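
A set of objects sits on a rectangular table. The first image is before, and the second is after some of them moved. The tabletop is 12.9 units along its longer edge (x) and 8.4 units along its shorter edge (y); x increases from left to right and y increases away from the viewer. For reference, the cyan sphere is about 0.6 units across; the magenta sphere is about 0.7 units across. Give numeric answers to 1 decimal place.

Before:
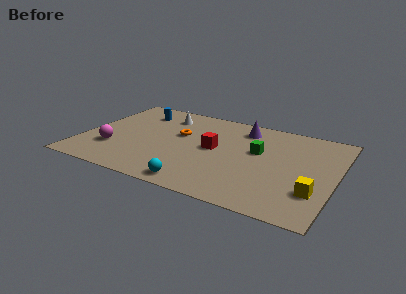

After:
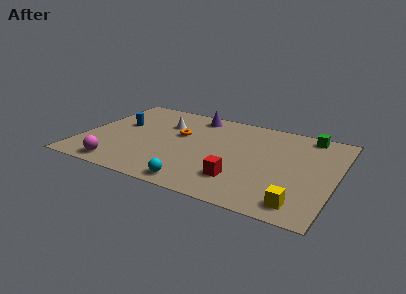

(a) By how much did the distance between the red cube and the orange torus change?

+2.6

They were about 2.0 units apart before and 4.6 after — 2.6 units further apart.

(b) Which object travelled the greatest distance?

the green cube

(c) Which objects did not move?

the cyan sphere and the orange torus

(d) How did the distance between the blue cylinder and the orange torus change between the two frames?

+0.3

Before: roughly 2.8 units apart; after: 3.1. That's 0.3 units further apart.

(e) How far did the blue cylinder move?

1.7

The blue cylinder was near (2.4, 6.6) before and (1.7, 5.0) after, so it travelled √(0.7² + 1.6²) ≈ 1.7 units.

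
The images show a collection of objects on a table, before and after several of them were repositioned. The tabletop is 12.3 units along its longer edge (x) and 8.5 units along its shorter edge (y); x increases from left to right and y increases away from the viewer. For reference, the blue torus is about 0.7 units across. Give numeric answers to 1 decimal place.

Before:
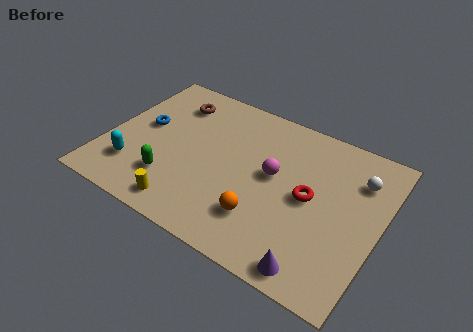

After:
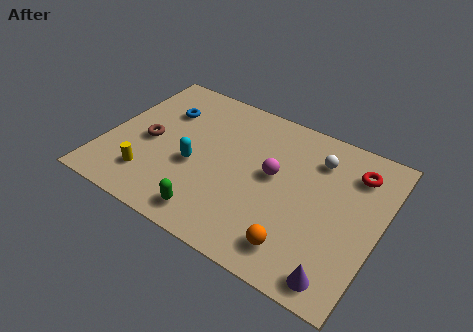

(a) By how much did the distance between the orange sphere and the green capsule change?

-0.4

Before: roughly 4.2 units apart; after: 3.8. That's 0.4 units closer together.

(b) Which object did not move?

the magenta sphere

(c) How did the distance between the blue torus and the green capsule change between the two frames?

+2.7

Before: roughly 3.0 units apart; after: 5.7. That's 2.7 units further apart.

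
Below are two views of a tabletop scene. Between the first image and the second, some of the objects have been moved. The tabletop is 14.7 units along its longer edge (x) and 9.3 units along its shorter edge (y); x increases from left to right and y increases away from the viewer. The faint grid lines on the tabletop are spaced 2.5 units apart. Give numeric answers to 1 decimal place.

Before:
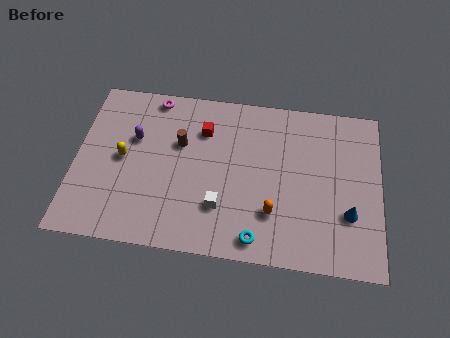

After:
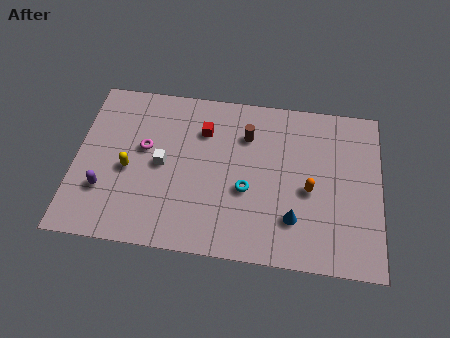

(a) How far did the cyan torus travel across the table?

2.7

The cyan torus was near (8.9, 1.1) before and (8.3, 3.7) after, so it travelled √(0.6² + 2.6²) ≈ 2.7 units.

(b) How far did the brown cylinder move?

3.3

The brown cylinder moved from about (5.0, 5.9) to (8.2, 6.8), a distance of √(3.2² + 0.9²) ≈ 3.3.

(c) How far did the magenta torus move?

3.0

The magenta torus was near (3.6, 8.4) before and (3.3, 5.4) after, so it travelled √(0.3² + 3.0²) ≈ 3.0 units.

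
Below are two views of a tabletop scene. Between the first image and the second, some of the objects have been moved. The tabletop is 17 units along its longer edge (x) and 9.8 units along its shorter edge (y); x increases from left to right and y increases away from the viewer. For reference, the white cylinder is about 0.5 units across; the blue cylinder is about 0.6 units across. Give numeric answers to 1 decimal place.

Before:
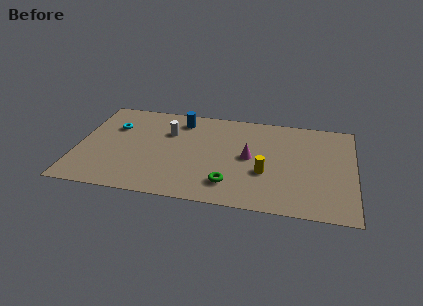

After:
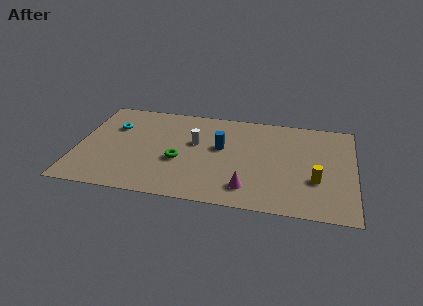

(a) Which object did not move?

the cyan torus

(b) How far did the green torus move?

3.7

From (9.5, 2.1) to (6.3, 3.9), the green torus covered √(3.2² + 1.8²) ≈ 3.7 units.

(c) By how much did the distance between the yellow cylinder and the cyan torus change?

+3.0

The distance was about 10.0 in the first image and 13.0 in the second, so they moved 3.0 units further apart.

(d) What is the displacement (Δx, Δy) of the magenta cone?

(0.0, -3.1)

From the two frames, the magenta cone sits at roughly (10.6, 5.0) before and (10.6, 1.9) after.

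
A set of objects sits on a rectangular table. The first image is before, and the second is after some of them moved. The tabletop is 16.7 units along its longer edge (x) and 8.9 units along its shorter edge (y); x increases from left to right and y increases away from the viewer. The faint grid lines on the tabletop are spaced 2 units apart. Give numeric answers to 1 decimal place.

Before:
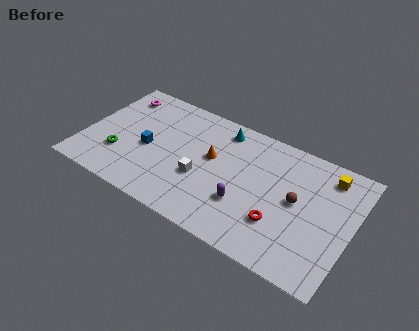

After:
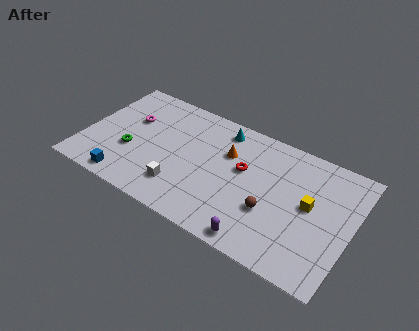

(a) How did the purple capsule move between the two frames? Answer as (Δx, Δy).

(1.2, -2.0)

From the two frames, the purple capsule sits at roughly (10.3, 2.9) before and (11.5, 0.9) after.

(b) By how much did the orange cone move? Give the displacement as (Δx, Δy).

(0.9, 0.8)

The orange cone started near (7.9, 5.2) and ended near (8.8, 6.0).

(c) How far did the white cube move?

1.7

From (7.5, 3.4) to (6.4, 2.1), the white cube covered √(1.1² + 1.3²) ≈ 1.7 units.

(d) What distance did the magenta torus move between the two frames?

1.9

The magenta torus was near (1.5, 7.3) before and (2.6, 5.7) after, so it travelled √(1.1² + 1.6²) ≈ 1.9 units.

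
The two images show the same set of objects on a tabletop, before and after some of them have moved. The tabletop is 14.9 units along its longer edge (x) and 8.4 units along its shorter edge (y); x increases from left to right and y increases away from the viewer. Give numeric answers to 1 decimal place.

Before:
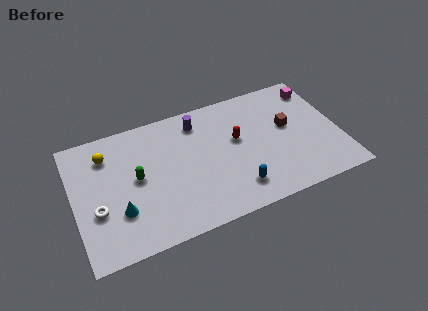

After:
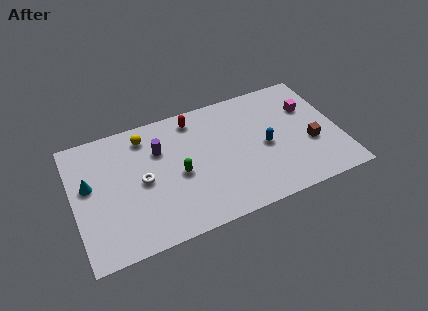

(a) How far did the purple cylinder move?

2.5

The purple cylinder moved from about (7.2, 6.9) to (4.9, 5.8), a distance of √(2.3² + 1.1²) ≈ 2.5.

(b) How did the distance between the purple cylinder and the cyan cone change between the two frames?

-2.3

The distance was about 6.4 in the first image and 4.1 in the second, so they moved 2.3 units closer together.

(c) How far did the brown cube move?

1.9

The brown cube moved from about (12.1, 4.8) to (13.2, 3.2), a distance of √(1.1² + 1.6²) ≈ 1.9.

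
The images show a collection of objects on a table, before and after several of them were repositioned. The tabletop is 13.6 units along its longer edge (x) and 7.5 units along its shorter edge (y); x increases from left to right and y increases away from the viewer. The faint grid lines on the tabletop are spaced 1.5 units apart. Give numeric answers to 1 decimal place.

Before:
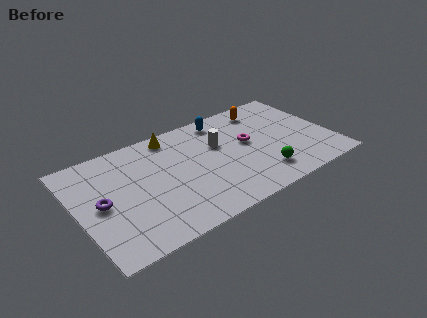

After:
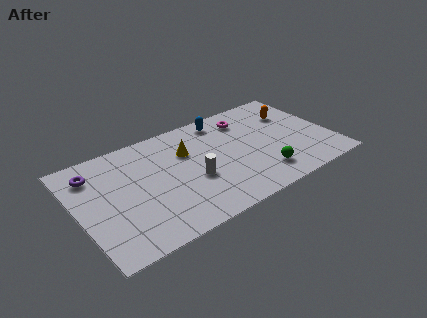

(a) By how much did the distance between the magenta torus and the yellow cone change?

-1.0

Before: roughly 4.5 units apart; after: 3.5. That's 1.0 units closer together.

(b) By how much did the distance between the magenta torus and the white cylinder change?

+2.9

They were about 1.6 units apart before and 4.5 after — 2.9 units further apart.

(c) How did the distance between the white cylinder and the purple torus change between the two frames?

-0.9

The distance was about 6.6 in the first image and 5.7 in the second, so they moved 0.9 units closer together.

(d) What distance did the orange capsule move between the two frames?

1.7

The orange capsule was near (10.5, 6.3) before and (11.9, 5.3) after, so it travelled √(1.4² + 1.0²) ≈ 1.7 units.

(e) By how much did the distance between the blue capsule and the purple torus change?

-0.4

Before: roughly 7.5 units apart; after: 7.1. That's 0.4 units closer together.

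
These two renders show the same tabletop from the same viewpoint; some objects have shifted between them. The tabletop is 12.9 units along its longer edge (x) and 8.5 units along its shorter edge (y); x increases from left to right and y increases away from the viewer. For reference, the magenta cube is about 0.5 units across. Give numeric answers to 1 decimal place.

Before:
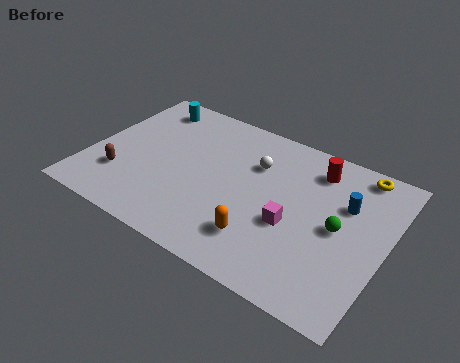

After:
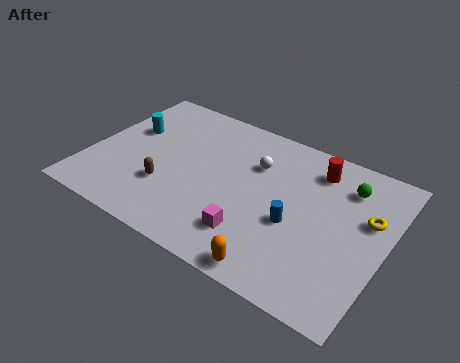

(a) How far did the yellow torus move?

2.4

From (11.3, 7.6) to (12.0, 5.3), the yellow torus covered √(0.7² + 2.3²) ≈ 2.4 units.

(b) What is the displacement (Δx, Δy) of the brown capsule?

(2.0, 0.3)

From the two frames, the brown capsule sits at roughly (1.6, 2.4) before and (3.6, 2.7) after.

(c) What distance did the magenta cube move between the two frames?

2.1

The magenta cube was near (9.0, 3.4) before and (7.5, 2.0) after, so it travelled √(1.5² + 1.4²) ≈ 2.1 units.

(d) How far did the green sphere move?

2.4

The green sphere was near (10.9, 4.2) before and (10.9, 6.6) after, so it travelled √(0.0² + 2.4²) ≈ 2.4 units.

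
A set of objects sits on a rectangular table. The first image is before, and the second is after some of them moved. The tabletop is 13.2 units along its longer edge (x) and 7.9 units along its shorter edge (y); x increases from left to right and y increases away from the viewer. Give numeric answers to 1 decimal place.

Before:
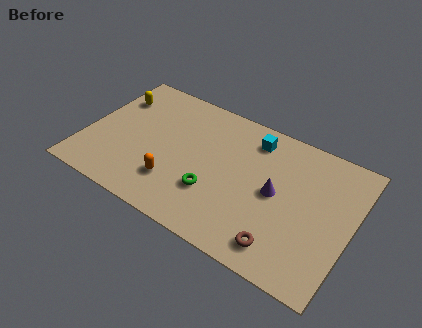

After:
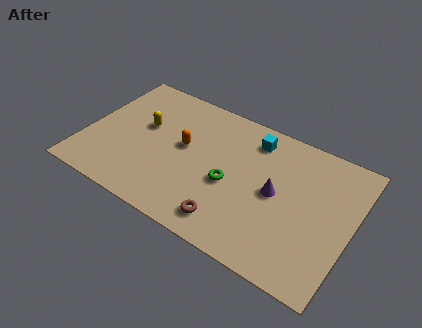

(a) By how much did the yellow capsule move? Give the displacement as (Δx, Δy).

(1.7, -1.1)

From the two frames, the yellow capsule sits at roughly (1.0, 5.8) before and (2.7, 4.7) after.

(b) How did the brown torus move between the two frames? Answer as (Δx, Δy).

(-2.6, 0.0)

The brown torus started near (10.2, 1.3) and ended near (7.6, 1.3).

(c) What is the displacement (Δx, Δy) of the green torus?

(0.7, 0.9)

The green torus was at about (6.6, 2.5) and moved to about (7.3, 3.4).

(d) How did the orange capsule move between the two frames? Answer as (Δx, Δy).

(0.1, 2.3)

The orange capsule started near (4.7, 2.1) and ended near (4.8, 4.4).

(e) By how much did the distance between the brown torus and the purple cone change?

+0.5

The distance was about 2.8 in the first image and 3.3 in the second, so they moved 0.5 units further apart.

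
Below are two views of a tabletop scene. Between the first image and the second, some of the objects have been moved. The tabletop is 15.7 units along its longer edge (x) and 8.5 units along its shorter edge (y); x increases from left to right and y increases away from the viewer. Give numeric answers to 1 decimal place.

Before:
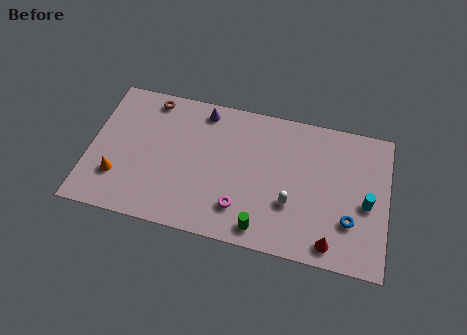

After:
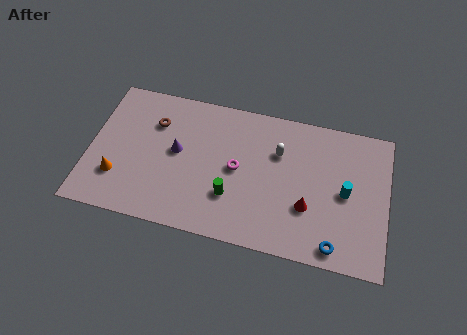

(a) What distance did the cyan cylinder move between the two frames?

1.2

From (14.6, 3.8) to (13.5, 4.2), the cyan cylinder covered √(1.1² + 0.4²) ≈ 1.2 units.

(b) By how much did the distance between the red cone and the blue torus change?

+0.7

The distance was about 1.7 in the first image and 2.4 in the second, so they moved 0.7 units further apart.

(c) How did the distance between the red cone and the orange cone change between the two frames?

-1.4

Before: roughly 11.4 units apart; after: 10.0. That's 1.4 units closer together.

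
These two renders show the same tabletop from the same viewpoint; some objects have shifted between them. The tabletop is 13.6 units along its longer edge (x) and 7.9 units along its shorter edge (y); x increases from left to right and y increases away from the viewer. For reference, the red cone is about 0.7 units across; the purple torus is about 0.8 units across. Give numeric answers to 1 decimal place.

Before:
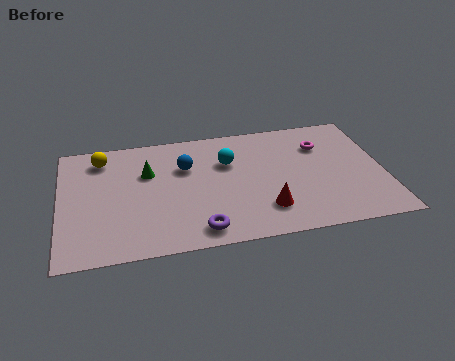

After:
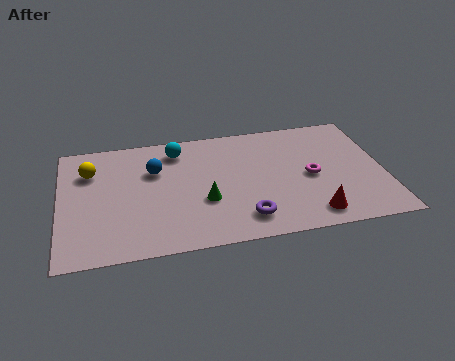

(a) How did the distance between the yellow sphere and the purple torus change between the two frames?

+0.9

Before: roughly 6.7 units apart; after: 7.6. That's 0.9 units further apart.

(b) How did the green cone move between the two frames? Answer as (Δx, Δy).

(2.3, -2.3)

The green cone was at about (3.7, 5.2) and moved to about (6.0, 2.9).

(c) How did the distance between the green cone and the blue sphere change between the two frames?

+1.5

Before: roughly 1.6 units apart; after: 3.1. That's 1.5 units further apart.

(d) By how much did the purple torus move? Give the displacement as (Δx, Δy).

(1.9, 0.4)

From the two frames, the purple torus sits at roughly (5.7, 1.1) before and (7.6, 1.5) after.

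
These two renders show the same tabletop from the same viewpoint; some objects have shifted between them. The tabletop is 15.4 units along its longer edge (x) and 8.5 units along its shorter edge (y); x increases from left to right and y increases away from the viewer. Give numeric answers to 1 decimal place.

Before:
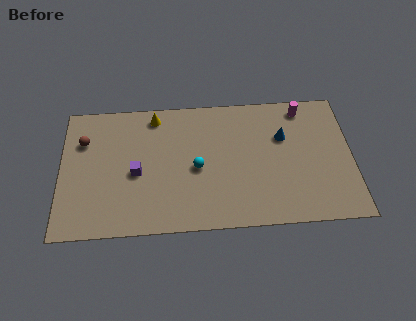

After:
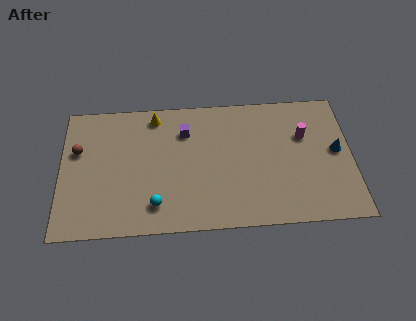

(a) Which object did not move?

the yellow cone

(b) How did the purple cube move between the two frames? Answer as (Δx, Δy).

(2.6, 2.5)

The purple cube started near (4.0, 3.8) and ended near (6.6, 6.3).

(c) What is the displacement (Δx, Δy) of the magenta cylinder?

(0.0, -1.8)

The magenta cylinder started near (12.9, 7.4) and ended near (12.9, 5.6).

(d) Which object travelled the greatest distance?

the purple cube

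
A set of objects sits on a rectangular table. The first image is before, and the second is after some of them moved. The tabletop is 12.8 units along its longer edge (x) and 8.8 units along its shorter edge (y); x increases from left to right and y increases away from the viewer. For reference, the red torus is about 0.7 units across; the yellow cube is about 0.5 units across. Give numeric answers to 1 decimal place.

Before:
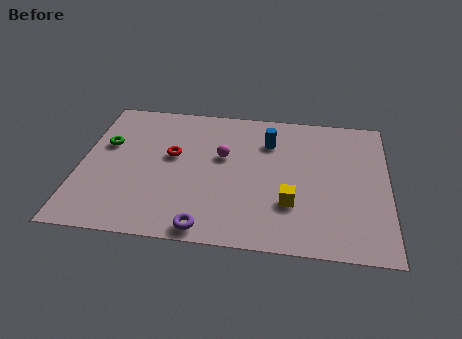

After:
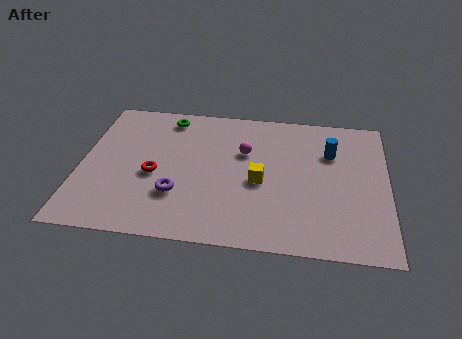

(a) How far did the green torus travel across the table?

3.3

The green torus moved from about (1.0, 5.5) to (3.5, 7.6), a distance of √(2.5² + 2.1²) ≈ 3.3.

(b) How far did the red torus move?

1.5

From (3.8, 5.1) to (3.1, 3.8), the red torus covered √(0.7² + 1.3²) ≈ 1.5 units.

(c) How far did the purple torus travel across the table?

2.3

The purple torus moved from about (5.4, 0.8) to (4.1, 2.7), a distance of √(1.3² + 1.9²) ≈ 2.3.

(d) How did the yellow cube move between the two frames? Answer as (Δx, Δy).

(-1.3, 1.2)

From the two frames, the yellow cube sits at roughly (8.8, 2.7) before and (7.5, 3.9) after.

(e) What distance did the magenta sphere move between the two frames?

1.0

From (5.9, 5.3) to (6.8, 5.7), the magenta sphere covered √(0.9² + 0.4²) ≈ 1.0 units.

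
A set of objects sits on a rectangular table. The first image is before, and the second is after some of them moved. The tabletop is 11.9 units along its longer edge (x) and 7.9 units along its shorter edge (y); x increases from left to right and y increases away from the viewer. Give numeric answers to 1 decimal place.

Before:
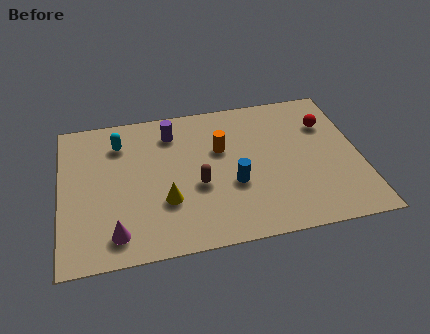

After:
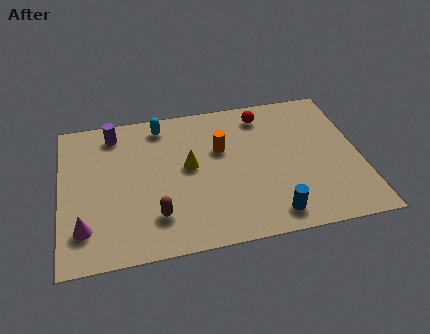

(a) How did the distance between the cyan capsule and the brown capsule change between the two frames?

+0.7

They were about 4.2 units apart before and 4.9 after — 0.7 units further apart.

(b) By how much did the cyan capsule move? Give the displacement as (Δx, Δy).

(1.7, 0.7)

The cyan capsule started near (2.4, 6.1) and ended near (4.1, 6.8).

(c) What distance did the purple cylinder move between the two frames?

2.3

From (4.5, 6.3) to (2.2, 6.7), the purple cylinder covered √(2.3² + 0.4²) ≈ 2.3 units.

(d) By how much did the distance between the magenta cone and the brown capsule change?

-1.0

They were about 3.8 units apart before and 2.8 after — 1.0 units closer together.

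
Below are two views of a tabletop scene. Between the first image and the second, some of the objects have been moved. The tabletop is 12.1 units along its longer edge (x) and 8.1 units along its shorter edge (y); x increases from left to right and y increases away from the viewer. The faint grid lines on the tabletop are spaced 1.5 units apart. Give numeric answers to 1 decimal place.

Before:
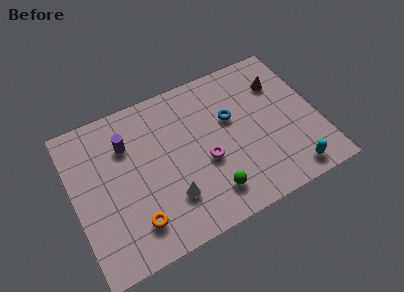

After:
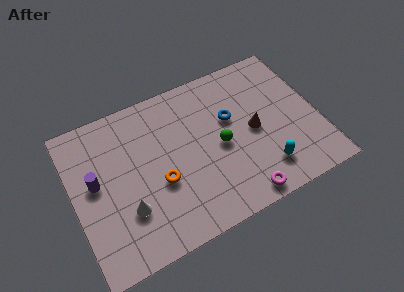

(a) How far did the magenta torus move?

2.9

The magenta torus was near (6.4, 3.3) before and (7.8, 0.8) after, so it travelled √(1.4² + 2.5²) ≈ 2.9 units.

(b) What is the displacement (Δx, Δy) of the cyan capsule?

(-1.2, 0.7)

From the two frames, the cyan capsule sits at roughly (10.3, 1.0) before and (9.1, 1.7) after.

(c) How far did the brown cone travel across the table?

2.6

The brown cone moved from about (10.5, 5.9) to (8.9, 3.9), a distance of √(1.6² + 2.0²) ≈ 2.6.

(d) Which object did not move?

the blue torus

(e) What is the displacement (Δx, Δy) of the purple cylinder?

(-1.7, -1.3)

From the two frames, the purple cylinder sits at roughly (2.8, 5.8) before and (1.1, 4.5) after.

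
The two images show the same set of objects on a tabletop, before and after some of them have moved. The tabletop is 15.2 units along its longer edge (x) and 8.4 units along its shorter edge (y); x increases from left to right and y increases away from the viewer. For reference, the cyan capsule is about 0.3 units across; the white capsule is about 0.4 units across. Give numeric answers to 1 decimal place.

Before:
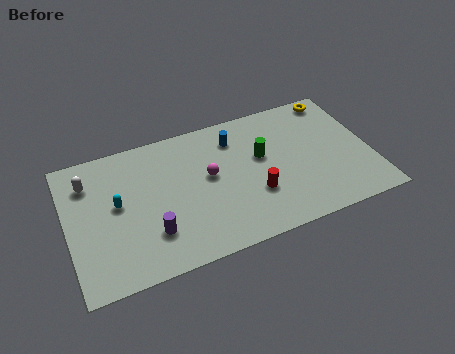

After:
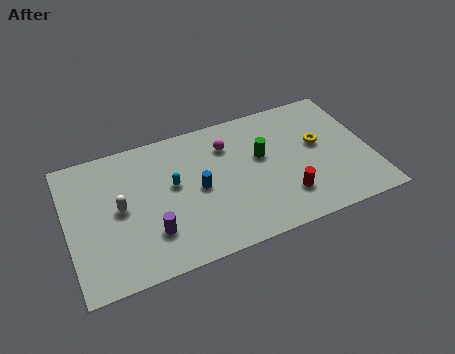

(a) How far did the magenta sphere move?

1.9

From (7.1, 4.7) to (8.2, 6.3), the magenta sphere covered √(1.1² + 1.6²) ≈ 1.9 units.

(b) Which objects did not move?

the purple cylinder and the green cylinder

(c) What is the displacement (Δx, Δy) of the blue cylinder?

(-2.1, -2.5)

The blue cylinder started near (8.6, 6.6) and ended near (6.5, 4.1).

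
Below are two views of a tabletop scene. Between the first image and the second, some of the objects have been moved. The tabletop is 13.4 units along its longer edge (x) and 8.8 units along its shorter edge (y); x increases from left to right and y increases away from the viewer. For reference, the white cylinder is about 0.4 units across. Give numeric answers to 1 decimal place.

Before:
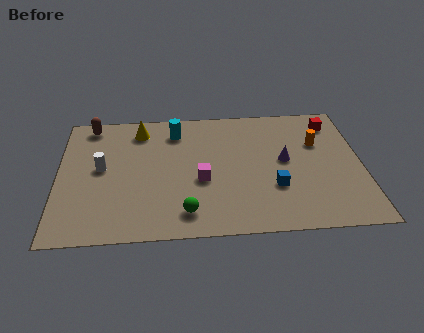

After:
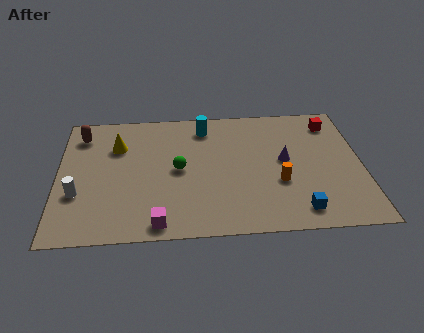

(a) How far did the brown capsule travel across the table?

0.8

The brown capsule moved from about (1.4, 7.8) to (1.0, 7.1), a distance of √(0.4² + 0.7²) ≈ 0.8.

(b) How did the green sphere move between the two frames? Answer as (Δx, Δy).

(-0.3, 2.9)

The green sphere was at about (5.6, 1.5) and moved to about (5.3, 4.4).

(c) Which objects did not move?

the red cube and the purple cone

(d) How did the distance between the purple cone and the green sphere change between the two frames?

-0.7

Before: roughly 5.4 units apart; after: 4.7. That's 0.7 units closer together.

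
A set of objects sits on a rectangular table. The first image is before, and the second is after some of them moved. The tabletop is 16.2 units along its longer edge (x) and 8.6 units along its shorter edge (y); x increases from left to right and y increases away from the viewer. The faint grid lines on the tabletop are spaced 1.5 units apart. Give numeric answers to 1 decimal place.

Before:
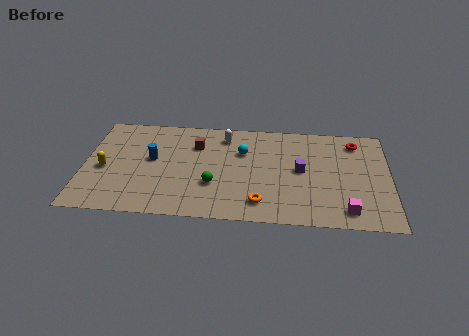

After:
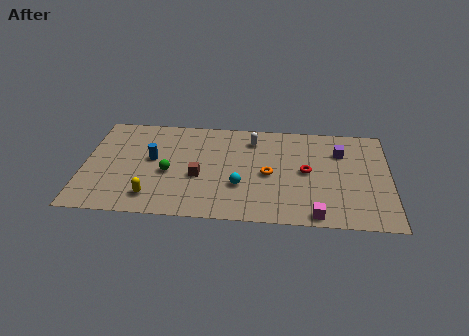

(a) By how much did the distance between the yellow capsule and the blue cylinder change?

+0.5

Before: roughly 2.7 units apart; after: 3.2. That's 0.5 units further apart.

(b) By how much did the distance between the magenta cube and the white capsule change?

-1.7

Before: roughly 8.7 units apart; after: 7.0. That's 1.7 units closer together.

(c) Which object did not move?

the blue cylinder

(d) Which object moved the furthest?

the red torus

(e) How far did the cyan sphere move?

2.9

The cyan sphere was near (8.4, 5.8) before and (8.3, 2.9) after, so it travelled √(0.1² + 2.9²) ≈ 2.9 units.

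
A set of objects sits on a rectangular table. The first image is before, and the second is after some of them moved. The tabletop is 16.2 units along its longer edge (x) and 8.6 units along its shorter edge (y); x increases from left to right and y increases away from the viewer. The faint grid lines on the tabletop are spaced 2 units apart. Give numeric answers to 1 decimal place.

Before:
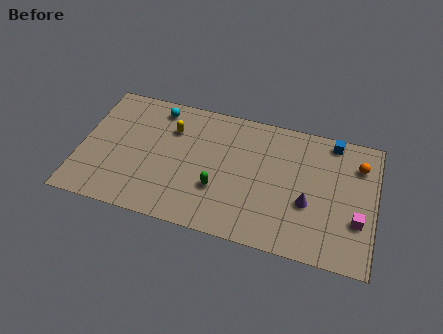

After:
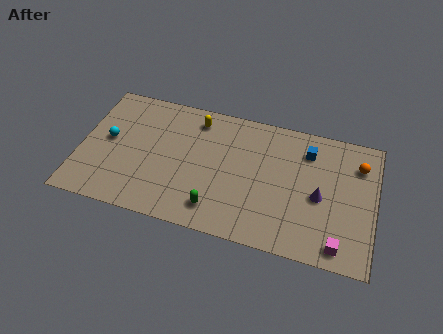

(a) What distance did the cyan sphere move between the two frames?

3.8

The cyan sphere moved from about (4.0, 7.4) to (1.5, 4.6), a distance of √(2.5² + 2.8²) ≈ 3.8.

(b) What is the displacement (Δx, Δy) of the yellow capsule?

(1.3, 1.0)

The yellow capsule started near (4.9, 6.2) and ended near (6.2, 7.2).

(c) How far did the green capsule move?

1.3

The green capsule was near (7.7, 2.9) before and (7.7, 1.6) after, so it travelled √(0.0² + 1.3²) ≈ 1.3 units.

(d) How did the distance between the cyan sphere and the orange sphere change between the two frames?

+2.6

The distance was about 11.2 in the first image and 13.8 in the second, so they moved 2.6 units further apart.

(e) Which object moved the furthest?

the cyan sphere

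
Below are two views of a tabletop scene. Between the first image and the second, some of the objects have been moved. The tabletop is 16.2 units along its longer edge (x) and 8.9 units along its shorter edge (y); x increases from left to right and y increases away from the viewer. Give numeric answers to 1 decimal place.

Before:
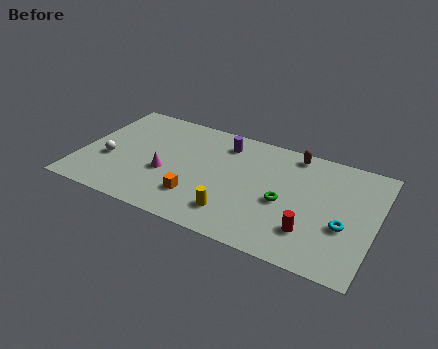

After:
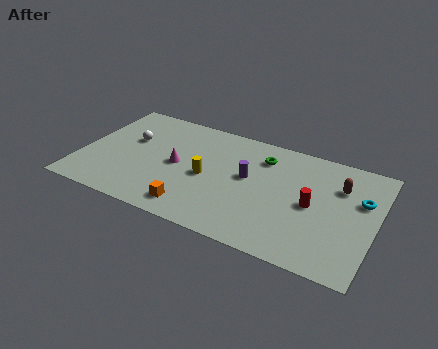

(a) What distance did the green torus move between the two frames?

3.4

The green torus moved from about (11.3, 3.9) to (9.8, 6.9), a distance of √(1.5² + 3.0²) ≈ 3.4.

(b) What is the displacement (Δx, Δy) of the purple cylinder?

(1.6, -2.2)

The purple cylinder was at about (7.6, 7.2) and moved to about (9.2, 5.0).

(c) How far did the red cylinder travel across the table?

2.0

From (12.9, 2.3) to (12.8, 4.3), the red cylinder covered √(0.1² + 2.0²) ≈ 2.0 units.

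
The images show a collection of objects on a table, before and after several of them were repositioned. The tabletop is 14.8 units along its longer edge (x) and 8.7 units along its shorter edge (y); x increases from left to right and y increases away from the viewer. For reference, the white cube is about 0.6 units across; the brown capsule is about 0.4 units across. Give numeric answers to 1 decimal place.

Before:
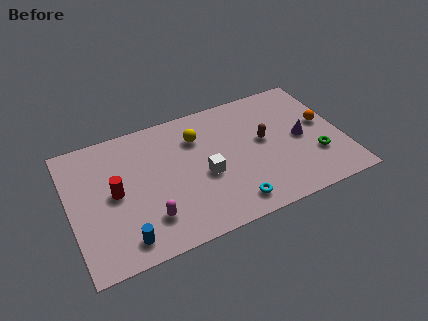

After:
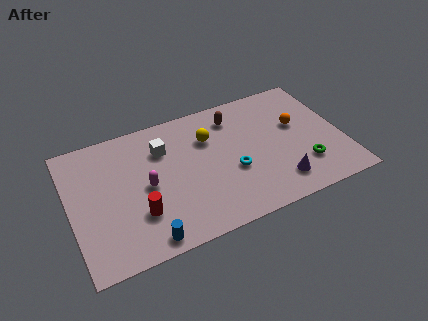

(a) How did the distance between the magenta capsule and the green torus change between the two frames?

-0.6

The distance was about 9.2 in the first image and 8.6 in the second, so they moved 0.6 units closer together.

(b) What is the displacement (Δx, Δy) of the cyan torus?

(0.3, 2.1)

The cyan torus was at about (8.4, 1.3) and moved to about (8.7, 3.4).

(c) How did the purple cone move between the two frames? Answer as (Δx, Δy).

(-1.6, -2.5)

The purple cone was at about (12.6, 4.2) and moved to about (11.0, 1.7).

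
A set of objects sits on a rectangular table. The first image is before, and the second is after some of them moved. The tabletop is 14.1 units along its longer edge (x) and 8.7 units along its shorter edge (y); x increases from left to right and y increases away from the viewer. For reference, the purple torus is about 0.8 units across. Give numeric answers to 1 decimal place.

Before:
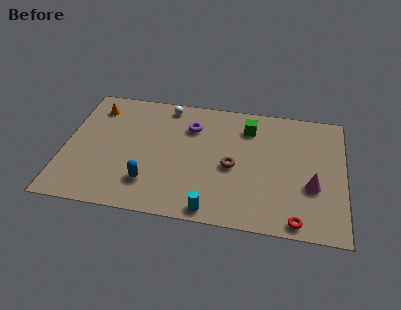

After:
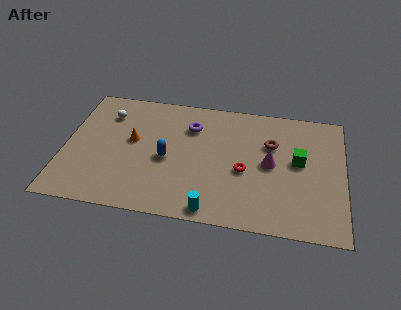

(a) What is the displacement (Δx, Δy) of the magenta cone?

(-2.1, 1.2)

The magenta cone was at about (12.5, 3.2) and moved to about (10.4, 4.4).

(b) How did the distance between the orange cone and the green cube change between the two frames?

+0.6

The distance was about 7.8 in the first image and 8.4 in the second, so they moved 0.6 units further apart.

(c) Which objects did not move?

the purple torus and the cyan cylinder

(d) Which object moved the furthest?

the red torus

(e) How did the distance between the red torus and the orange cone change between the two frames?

-6.3

Before: roughly 12.1 units apart; after: 5.8. That's 6.3 units closer together.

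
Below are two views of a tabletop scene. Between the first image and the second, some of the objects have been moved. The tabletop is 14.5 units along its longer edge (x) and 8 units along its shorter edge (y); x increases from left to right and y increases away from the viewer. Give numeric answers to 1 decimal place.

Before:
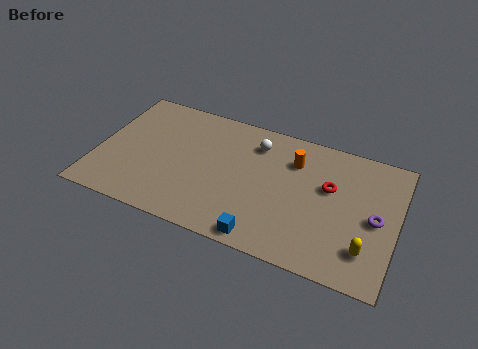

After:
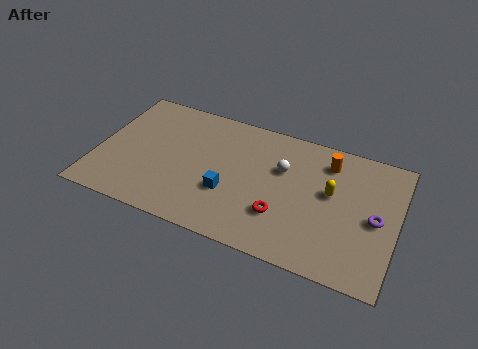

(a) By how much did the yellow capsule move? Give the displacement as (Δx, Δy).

(-1.9, 2.7)

From the two frames, the yellow capsule sits at roughly (13.2, 1.9) before and (11.3, 4.6) after.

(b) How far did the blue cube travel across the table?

2.8

From (8.4, 0.8) to (6.5, 2.8), the blue cube covered √(1.9² + 2.0²) ≈ 2.8 units.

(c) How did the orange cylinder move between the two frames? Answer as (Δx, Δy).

(1.6, 0.5)

The orange cylinder was at about (9.4, 5.9) and moved to about (11.0, 6.4).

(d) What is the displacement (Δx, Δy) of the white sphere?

(1.4, -1.1)

The white sphere was at about (7.5, 6.3) and moved to about (8.9, 5.2).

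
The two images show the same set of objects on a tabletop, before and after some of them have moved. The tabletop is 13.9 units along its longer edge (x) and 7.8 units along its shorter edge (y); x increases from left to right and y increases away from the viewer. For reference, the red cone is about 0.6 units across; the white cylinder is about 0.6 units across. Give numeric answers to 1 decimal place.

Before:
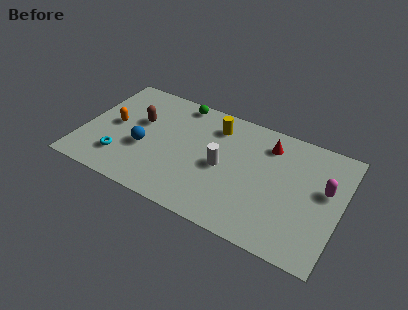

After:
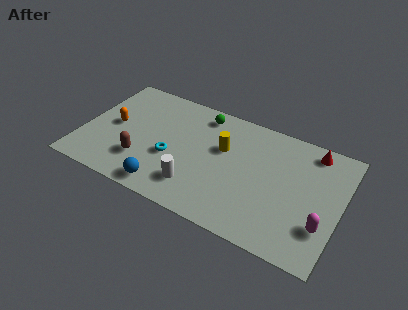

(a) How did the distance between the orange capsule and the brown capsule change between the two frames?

+1.0

Before: roughly 1.5 units apart; after: 2.5. That's 1.0 units further apart.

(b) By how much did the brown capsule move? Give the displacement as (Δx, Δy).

(0.5, -2.6)

The brown capsule started near (2.9, 4.8) and ended near (3.4, 2.2).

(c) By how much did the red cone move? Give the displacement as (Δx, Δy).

(2.3, 0.6)

The red cone started near (9.8, 6.2) and ended near (12.1, 6.8).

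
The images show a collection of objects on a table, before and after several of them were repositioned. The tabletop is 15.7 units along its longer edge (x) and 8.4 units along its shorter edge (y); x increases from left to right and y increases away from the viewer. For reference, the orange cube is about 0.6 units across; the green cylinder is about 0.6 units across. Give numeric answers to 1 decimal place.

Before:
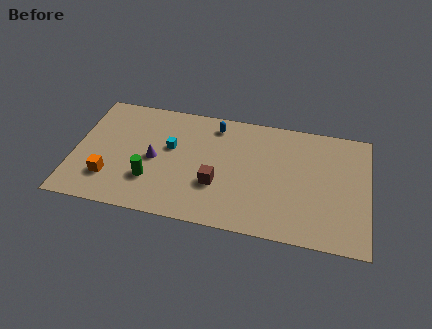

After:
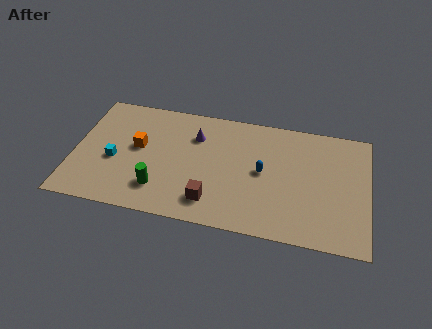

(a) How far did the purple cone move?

3.0

The purple cone was near (4.3, 4.0) before and (6.4, 6.1) after, so it travelled √(2.1² + 2.1²) ≈ 3.0 units.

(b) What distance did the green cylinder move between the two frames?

0.7

The green cylinder was near (4.2, 2.5) before and (4.7, 2.0) after, so it travelled √(0.5² + 0.5²) ≈ 0.7 units.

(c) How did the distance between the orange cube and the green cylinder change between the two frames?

+0.8

They were about 2.2 units apart before and 3.0 after — 0.8 units further apart.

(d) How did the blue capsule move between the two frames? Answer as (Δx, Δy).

(2.7, -2.8)

The blue capsule started near (7.4, 7.1) and ended near (10.1, 4.3).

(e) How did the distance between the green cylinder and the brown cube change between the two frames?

-0.7

They were about 3.5 units apart before and 2.8 after — 0.7 units closer together.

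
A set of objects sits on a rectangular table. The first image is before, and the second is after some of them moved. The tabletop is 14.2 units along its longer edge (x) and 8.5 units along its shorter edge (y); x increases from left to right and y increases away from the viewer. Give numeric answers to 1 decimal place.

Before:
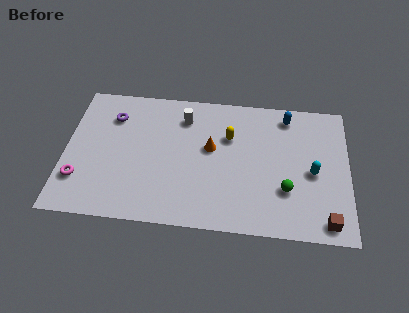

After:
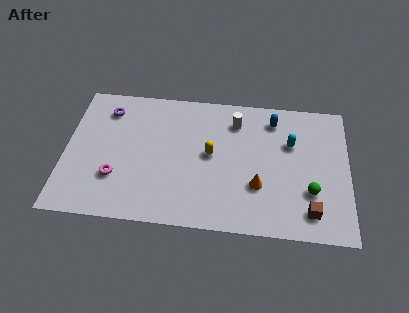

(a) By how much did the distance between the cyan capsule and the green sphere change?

+1.3

The distance was about 1.8 in the first image and 3.1 in the second, so they moved 1.3 units further apart.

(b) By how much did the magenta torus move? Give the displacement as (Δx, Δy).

(1.8, 0.3)

The magenta torus started near (0.8, 2.3) and ended near (2.6, 2.6).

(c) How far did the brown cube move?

0.9

The brown cube moved from about (13.1, 1.0) to (12.3, 1.5), a distance of √(0.8² + 0.5²) ≈ 0.9.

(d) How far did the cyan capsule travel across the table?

2.0

From (12.4, 3.9) to (11.3, 5.6), the cyan capsule covered √(1.1² + 1.7²) ≈ 2.0 units.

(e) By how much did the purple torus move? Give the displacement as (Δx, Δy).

(-0.3, 0.4)

From the two frames, the purple torus sits at roughly (2.3, 6.4) before and (2.0, 6.8) after.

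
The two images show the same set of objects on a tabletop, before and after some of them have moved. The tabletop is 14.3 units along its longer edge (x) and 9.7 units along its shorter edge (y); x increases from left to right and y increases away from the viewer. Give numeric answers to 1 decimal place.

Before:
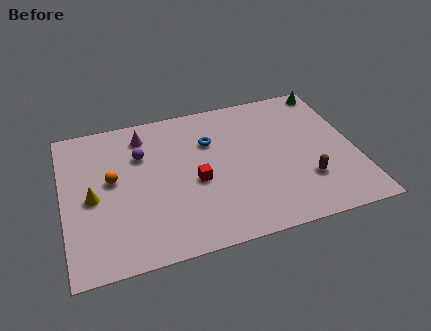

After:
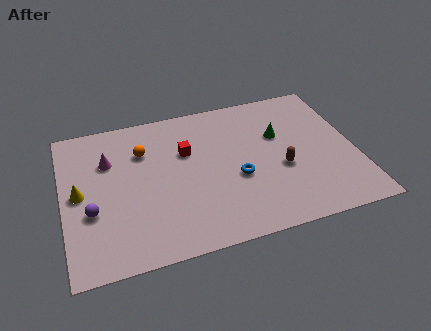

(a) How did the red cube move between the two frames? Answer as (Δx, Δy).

(-0.3, 2.1)

The red cube started near (6.4, 4.2) and ended near (6.1, 6.3).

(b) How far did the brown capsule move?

1.6

From (11.7, 2.8) to (10.6, 3.9), the brown capsule covered √(1.1² + 1.1²) ≈ 1.6 units.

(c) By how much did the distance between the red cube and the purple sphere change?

+2.0

Before: roughly 3.5 units apart; after: 5.5. That's 2.0 units further apart.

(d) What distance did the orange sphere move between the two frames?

2.2

The orange sphere moved from about (2.4, 5.4) to (4.0, 6.9), a distance of √(1.6² + 1.5²) ≈ 2.2.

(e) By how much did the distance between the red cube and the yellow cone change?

+0.5

They were about 5.0 units apart before and 5.5 after — 0.5 units further apart.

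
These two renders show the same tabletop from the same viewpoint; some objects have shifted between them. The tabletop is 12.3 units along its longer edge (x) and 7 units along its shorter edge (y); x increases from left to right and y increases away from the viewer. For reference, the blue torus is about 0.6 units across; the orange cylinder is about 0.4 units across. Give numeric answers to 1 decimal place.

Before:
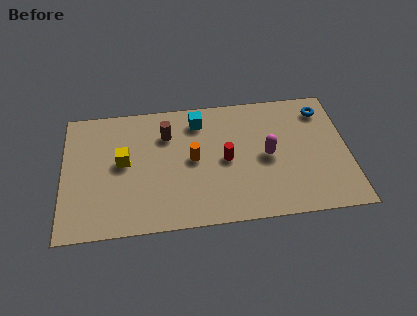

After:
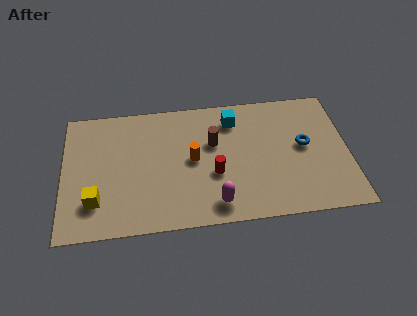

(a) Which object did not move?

the orange cylinder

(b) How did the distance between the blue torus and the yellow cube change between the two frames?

+0.3

The distance was about 8.9 in the first image and 9.2 in the second, so they moved 0.3 units further apart.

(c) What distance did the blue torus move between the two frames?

2.1

From (11.3, 5.7) to (10.4, 3.8), the blue torus covered √(0.9² + 1.9²) ≈ 2.1 units.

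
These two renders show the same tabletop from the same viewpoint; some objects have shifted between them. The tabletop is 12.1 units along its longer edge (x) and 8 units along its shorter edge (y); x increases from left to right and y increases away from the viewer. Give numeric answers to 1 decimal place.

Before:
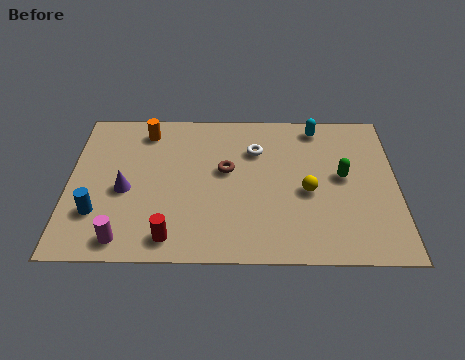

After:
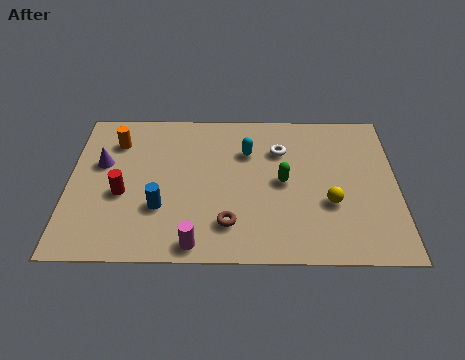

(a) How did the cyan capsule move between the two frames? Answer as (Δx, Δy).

(-2.6, -1.4)

The cyan capsule was at about (9.2, 7.0) and moved to about (6.6, 5.6).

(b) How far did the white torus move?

0.9

The white torus was near (6.9, 5.7) before and (7.8, 5.7) after, so it travelled √(0.9² + 0.0²) ≈ 0.9 units.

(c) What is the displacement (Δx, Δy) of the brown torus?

(0.1, -2.8)

The brown torus started near (5.8, 4.6) and ended near (5.9, 1.8).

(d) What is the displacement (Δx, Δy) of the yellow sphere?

(0.8, -0.6)

From the two frames, the yellow sphere sits at roughly (8.8, 3.5) before and (9.6, 2.9) after.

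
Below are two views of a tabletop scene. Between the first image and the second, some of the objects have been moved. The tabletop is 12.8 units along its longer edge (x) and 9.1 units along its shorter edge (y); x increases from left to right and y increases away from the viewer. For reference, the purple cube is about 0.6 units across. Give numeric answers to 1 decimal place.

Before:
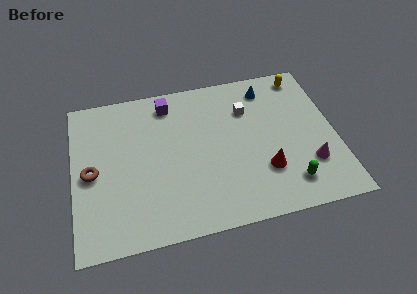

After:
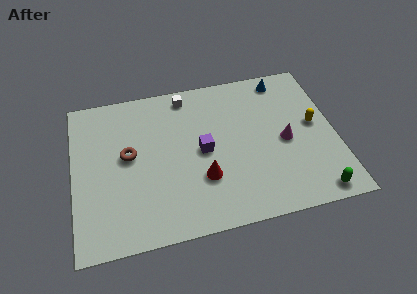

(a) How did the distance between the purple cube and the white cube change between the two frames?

-0.4

The distance was about 4.0 in the first image and 3.6 in the second, so they moved 0.4 units closer together.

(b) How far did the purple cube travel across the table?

3.5

The purple cube moved from about (4.8, 7.7) to (6.3, 4.5), a distance of √(1.5² + 3.2²) ≈ 3.5.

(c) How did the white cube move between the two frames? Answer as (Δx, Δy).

(-2.9, 1.5)

The white cube started near (8.6, 6.5) and ended near (5.7, 8.0).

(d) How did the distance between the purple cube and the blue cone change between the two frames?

+0.6

Before: roughly 4.9 units apart; after: 5.5. That's 0.6 units further apart.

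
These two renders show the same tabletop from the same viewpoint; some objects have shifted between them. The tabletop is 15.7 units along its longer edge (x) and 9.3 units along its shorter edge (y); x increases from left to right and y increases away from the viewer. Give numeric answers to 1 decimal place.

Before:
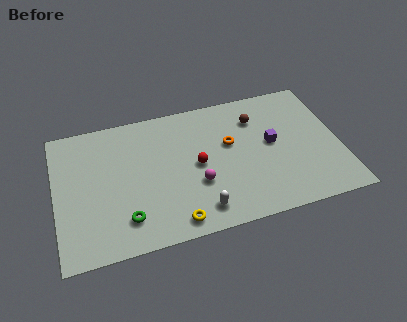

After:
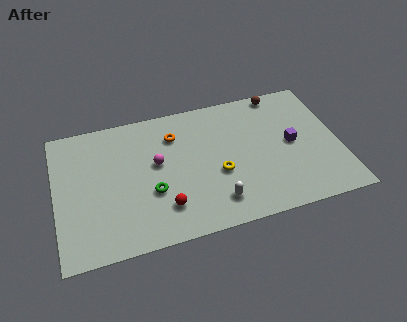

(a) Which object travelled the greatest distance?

the yellow torus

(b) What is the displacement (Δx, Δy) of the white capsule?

(0.9, 0.3)

From the two frames, the white capsule sits at roughly (7.7, 1.5) before and (8.6, 1.8) after.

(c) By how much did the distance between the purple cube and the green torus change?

-0.8

Before: roughly 8.8 units apart; after: 8.0. That's 0.8 units closer together.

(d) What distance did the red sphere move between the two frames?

3.1

The red sphere moved from about (7.8, 4.6) to (5.8, 2.2), a distance of √(2.0² + 2.4²) ≈ 3.1.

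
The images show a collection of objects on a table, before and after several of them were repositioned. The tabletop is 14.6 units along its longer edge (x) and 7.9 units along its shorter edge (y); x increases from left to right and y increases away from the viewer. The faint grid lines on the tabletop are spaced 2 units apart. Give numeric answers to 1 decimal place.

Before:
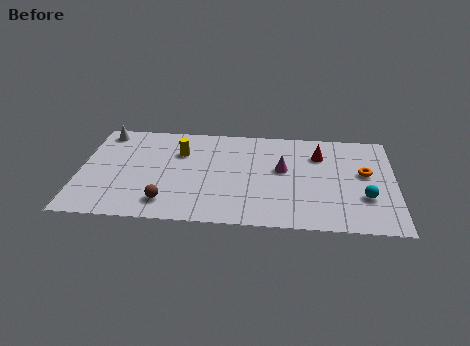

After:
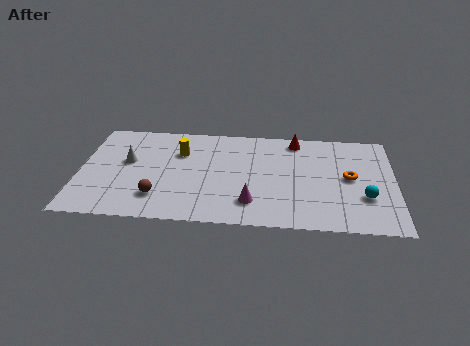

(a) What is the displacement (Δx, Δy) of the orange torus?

(-0.7, -0.4)

From the two frames, the orange torus sits at roughly (13.2, 4.5) before and (12.5, 4.1) after.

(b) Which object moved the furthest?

the magenta cone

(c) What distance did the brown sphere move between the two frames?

0.6

From (4.1, 1.5) to (3.7, 1.9), the brown sphere covered √(0.4² + 0.4²) ≈ 0.6 units.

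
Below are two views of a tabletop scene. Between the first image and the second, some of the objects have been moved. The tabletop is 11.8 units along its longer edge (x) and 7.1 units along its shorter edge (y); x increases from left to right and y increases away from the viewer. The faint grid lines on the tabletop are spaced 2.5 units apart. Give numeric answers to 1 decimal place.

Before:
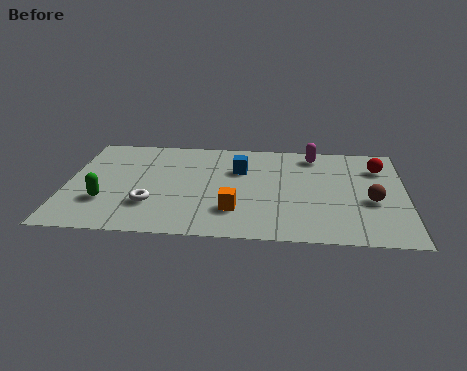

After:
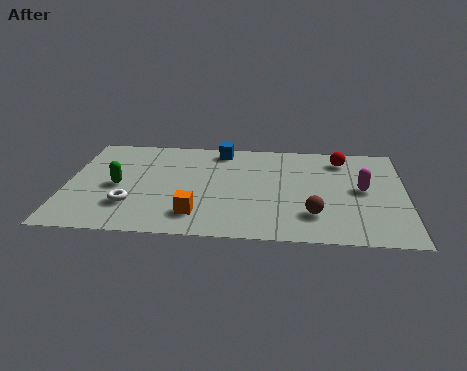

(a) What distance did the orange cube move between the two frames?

1.4

The orange cube was near (5.9, 1.9) before and (4.6, 1.5) after, so it travelled √(1.3² + 0.4²) ≈ 1.4 units.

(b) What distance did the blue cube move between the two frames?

1.6

The blue cube was near (6.0, 4.8) before and (5.3, 6.2) after, so it travelled √(0.7² + 1.4²) ≈ 1.6 units.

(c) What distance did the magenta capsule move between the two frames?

2.9

The magenta capsule was near (8.6, 6.1) before and (10.3, 3.7) after, so it travelled √(1.7² + 2.4²) ≈ 2.9 units.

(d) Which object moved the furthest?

the magenta capsule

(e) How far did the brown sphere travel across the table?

2.3

The brown sphere was near (10.6, 2.9) before and (8.6, 1.8) after, so it travelled √(2.0² + 1.1²) ≈ 2.3 units.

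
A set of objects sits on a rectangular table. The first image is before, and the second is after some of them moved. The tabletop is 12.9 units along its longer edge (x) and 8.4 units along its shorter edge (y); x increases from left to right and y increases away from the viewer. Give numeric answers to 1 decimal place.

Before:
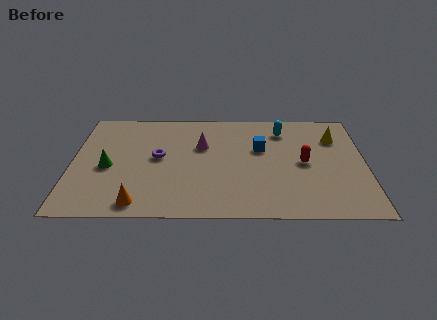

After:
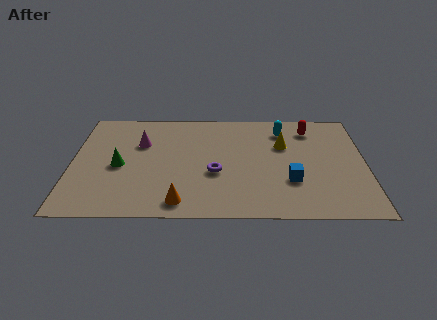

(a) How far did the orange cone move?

1.8

The orange cone moved from about (3.0, 1.0) to (4.8, 1.1), a distance of √(1.8² + 0.1²) ≈ 1.8.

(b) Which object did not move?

the cyan capsule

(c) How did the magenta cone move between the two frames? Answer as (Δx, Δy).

(-2.7, 0.2)

The magenta cone was at about (5.7, 5.4) and moved to about (3.0, 5.6).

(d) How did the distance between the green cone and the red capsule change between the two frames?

+0.3

They were about 8.6 units apart before and 8.9 after — 0.3 units further apart.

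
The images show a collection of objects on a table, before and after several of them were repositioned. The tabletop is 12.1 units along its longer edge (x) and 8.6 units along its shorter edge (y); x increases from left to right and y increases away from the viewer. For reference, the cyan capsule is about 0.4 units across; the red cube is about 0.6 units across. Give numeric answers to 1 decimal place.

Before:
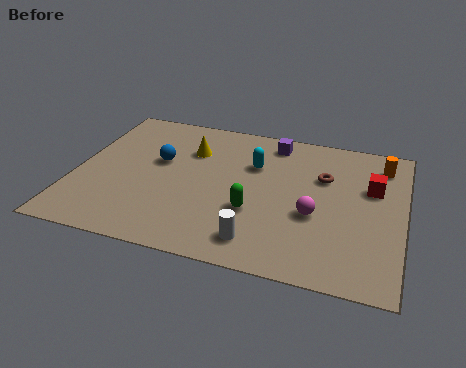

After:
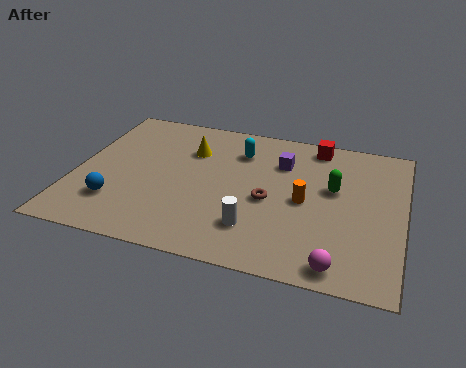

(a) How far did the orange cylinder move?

4.0

The orange cylinder moved from about (11.2, 7.0) to (8.5, 4.1), a distance of √(2.7² + 2.9²) ≈ 4.0.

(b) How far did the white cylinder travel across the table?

0.7

The white cylinder was near (7.0, 1.4) before and (6.8, 2.1) after, so it travelled √(0.2² + 0.7²) ≈ 0.7 units.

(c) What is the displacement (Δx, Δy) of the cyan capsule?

(-0.6, 0.7)

The cyan capsule was at about (6.5, 5.8) and moved to about (5.9, 6.5).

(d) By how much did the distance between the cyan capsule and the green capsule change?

+1.1

The distance was about 2.8 in the first image and 3.9 in the second, so they moved 1.1 units further apart.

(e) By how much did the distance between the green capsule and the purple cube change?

-2.1

Before: roughly 4.4 units apart; after: 2.3. That's 2.1 units closer together.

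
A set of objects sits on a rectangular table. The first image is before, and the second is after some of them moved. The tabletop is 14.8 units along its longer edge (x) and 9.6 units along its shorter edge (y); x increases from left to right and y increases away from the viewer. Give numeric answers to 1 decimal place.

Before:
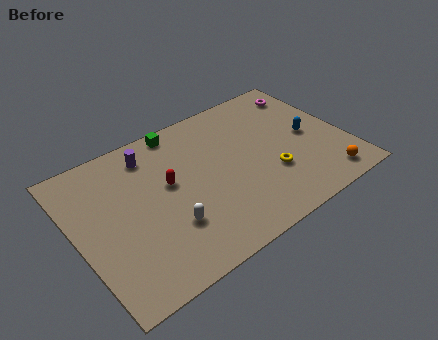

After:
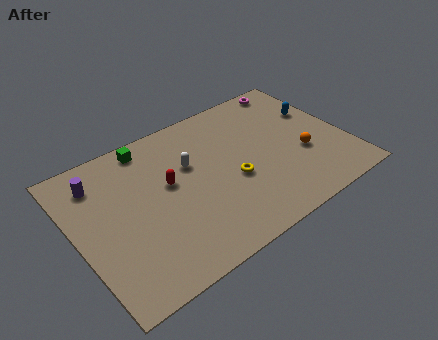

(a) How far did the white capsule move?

3.7

The white capsule was near (4.6, 2.9) before and (6.4, 6.1) after, so it travelled √(1.8² + 3.2²) ≈ 3.7 units.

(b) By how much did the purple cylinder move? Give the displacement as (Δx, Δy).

(-2.9, -0.3)

From the two frames, the purple cylinder sits at roughly (4.5, 7.9) before and (1.6, 7.6) after.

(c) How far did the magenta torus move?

1.0

The magenta torus moved from about (13.5, 7.9) to (12.9, 8.7), a distance of √(0.6² + 0.8²) ≈ 1.0.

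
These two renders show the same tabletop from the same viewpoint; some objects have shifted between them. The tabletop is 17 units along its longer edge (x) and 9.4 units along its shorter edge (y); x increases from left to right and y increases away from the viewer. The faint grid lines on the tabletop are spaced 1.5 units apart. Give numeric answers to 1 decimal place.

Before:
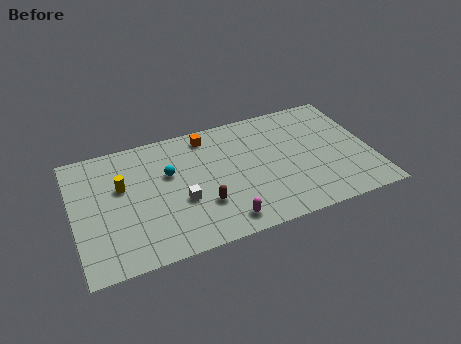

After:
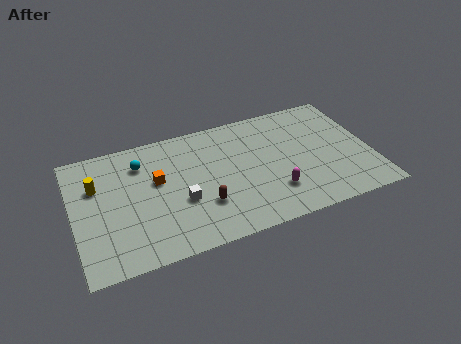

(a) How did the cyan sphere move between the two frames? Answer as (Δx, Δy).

(-1.5, 1.3)

The cyan sphere started near (5.5, 5.9) and ended near (4.0, 7.2).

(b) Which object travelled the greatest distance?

the orange cube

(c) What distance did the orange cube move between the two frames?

4.0

From (7.9, 8.1) to (4.8, 5.6), the orange cube covered √(3.1² + 2.5²) ≈ 4.0 units.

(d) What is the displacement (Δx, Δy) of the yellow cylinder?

(-1.4, 0.5)

The yellow cylinder was at about (2.8, 5.8) and moved to about (1.4, 6.3).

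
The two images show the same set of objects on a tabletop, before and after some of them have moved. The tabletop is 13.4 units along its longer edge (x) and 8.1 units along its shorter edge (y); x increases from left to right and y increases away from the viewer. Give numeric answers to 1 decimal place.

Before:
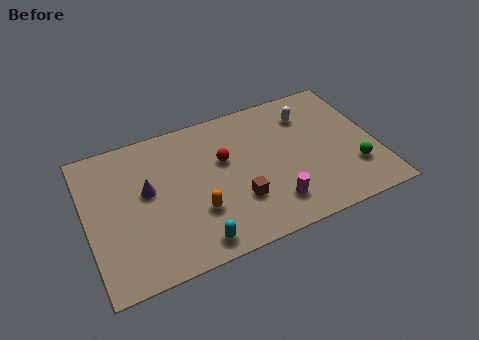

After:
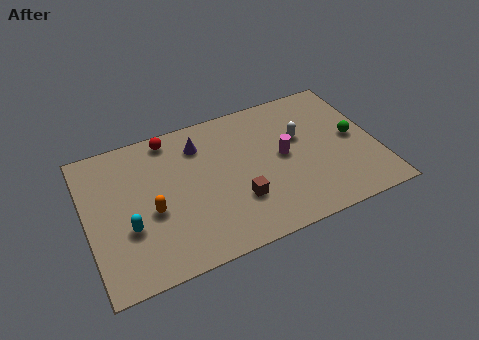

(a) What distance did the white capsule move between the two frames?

1.3

From (10.5, 6.2) to (10.0, 5.0), the white capsule covered √(0.5² + 1.2²) ≈ 1.3 units.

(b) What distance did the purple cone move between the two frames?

3.1

The purple cone moved from about (2.8, 4.6) to (5.4, 6.3), a distance of √(2.6² + 1.7²) ≈ 3.1.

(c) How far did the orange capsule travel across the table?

2.2

From (4.9, 2.6) to (2.9, 3.4), the orange capsule covered √(2.0² + 0.8²) ≈ 2.2 units.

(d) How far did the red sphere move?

3.2

The red sphere was near (6.4, 5.0) before and (4.1, 7.2) after, so it travelled √(2.3² + 2.2²) ≈ 3.2 units.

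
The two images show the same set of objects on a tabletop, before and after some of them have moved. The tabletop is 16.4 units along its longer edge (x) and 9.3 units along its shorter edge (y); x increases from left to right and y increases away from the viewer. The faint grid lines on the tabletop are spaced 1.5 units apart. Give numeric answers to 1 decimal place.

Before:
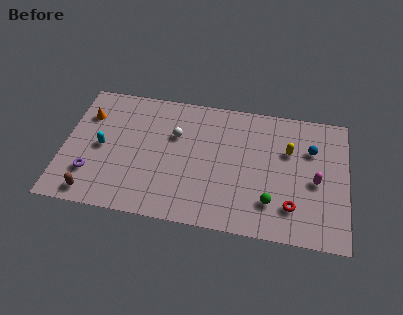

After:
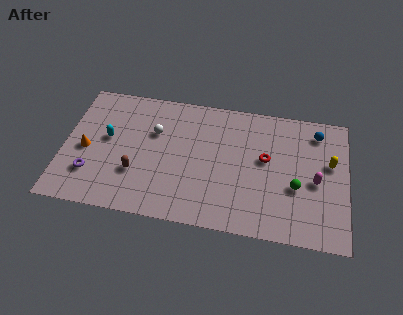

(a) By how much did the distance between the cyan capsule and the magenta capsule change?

-0.3

The distance was about 12.4 in the first image and 12.1 in the second, so they moved 0.3 units closer together.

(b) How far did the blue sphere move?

1.3

The blue sphere was near (14.3, 6.4) before and (14.6, 7.7) after, so it travelled √(0.3² + 1.3²) ≈ 1.3 units.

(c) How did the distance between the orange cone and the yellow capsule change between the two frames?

+2.4

They were about 11.8 units apart before and 14.2 after — 2.4 units further apart.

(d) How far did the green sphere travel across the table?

1.9

From (12.1, 2.3) to (13.5, 3.6), the green sphere covered √(1.4² + 1.3²) ≈ 1.9 units.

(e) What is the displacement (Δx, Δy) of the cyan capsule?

(0.3, 0.7)

The cyan capsule started near (2.2, 4.5) and ended near (2.5, 5.2).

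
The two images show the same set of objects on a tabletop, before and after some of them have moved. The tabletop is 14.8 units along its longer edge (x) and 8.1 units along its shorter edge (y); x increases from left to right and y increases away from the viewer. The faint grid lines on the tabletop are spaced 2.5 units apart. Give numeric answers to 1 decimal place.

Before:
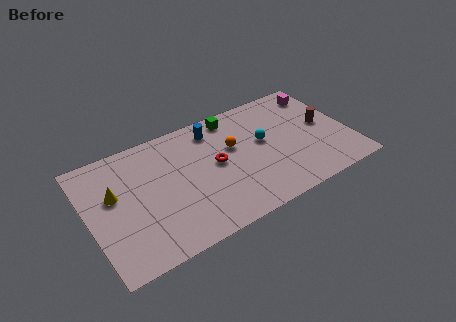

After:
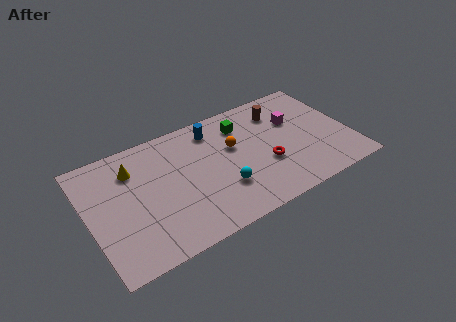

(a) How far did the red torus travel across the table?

3.0

From (7.2, 4.3) to (9.9, 3.0), the red torus covered √(2.7² + 1.3²) ≈ 3.0 units.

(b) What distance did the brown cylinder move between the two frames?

3.0

The brown cylinder moved from about (13.5, 4.3) to (11.2, 6.3), a distance of √(2.3² + 2.0²) ≈ 3.0.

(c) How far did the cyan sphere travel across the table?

3.4

From (10.0, 4.6) to (7.3, 2.5), the cyan sphere covered √(2.7² + 2.1²) ≈ 3.4 units.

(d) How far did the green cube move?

0.9

The green cube moved from about (8.6, 7.1) to (9.0, 6.3), a distance of √(0.4² + 0.8²) ≈ 0.9.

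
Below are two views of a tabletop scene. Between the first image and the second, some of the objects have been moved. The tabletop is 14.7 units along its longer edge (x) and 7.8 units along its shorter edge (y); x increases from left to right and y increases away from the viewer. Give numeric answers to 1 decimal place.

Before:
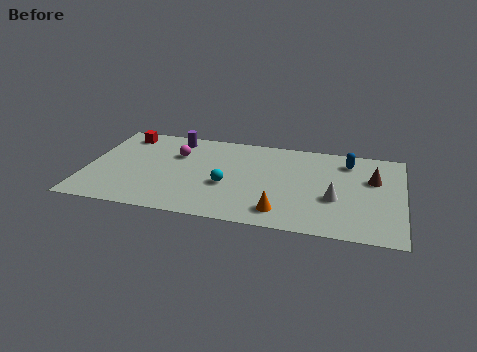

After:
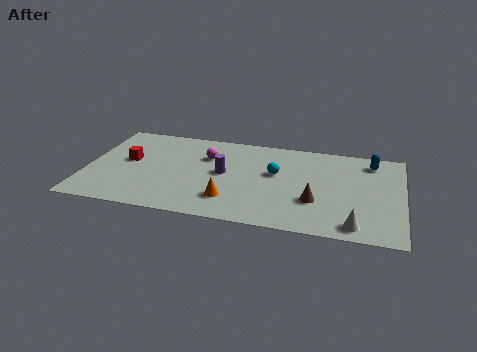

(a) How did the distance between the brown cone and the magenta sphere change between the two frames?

-3.3

The distance was about 9.2 in the first image and 5.9 in the second, so they moved 3.3 units closer together.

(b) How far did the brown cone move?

3.5

From (13.3, 5.0) to (10.7, 2.6), the brown cone covered √(2.6² + 2.4²) ≈ 3.5 units.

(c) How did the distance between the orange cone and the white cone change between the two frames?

+3.0

The distance was about 2.9 in the first image and 5.9 in the second, so they moved 3.0 units further apart.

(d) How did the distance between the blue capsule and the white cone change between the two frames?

+2.2

They were about 3.3 units apart before and 5.5 after — 2.2 units further apart.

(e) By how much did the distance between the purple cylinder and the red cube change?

+2.1

They were about 2.4 units apart before and 4.5 after — 2.1 units further apart.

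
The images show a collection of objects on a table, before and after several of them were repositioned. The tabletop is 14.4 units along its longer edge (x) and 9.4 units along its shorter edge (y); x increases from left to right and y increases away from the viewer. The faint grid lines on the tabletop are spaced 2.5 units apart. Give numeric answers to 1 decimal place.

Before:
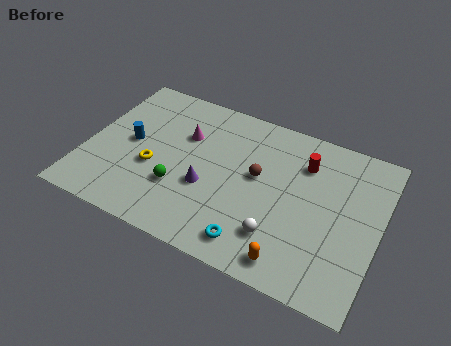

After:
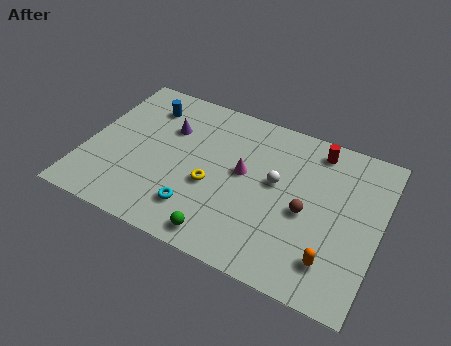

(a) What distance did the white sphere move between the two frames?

3.0

From (9.8, 2.3) to (9.3, 5.3), the white sphere covered √(0.5² + 3.0²) ≈ 3.0 units.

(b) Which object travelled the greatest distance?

the purple cone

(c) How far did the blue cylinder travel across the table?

2.6

The blue cylinder moved from about (2.1, 4.8) to (2.5, 7.4), a distance of √(0.4² + 2.6²) ≈ 2.6.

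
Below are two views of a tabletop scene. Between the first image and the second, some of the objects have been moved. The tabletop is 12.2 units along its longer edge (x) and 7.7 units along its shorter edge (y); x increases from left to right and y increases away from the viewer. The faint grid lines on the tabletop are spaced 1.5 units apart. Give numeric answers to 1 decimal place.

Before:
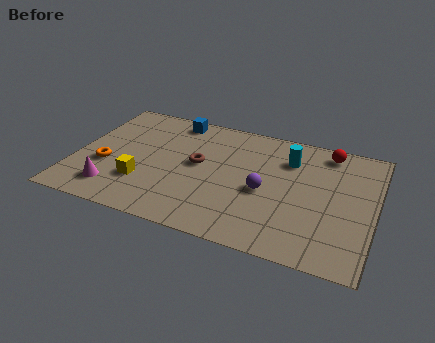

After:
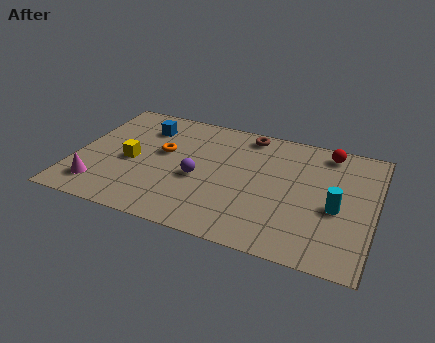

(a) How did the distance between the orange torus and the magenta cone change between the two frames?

+2.3

Before: roughly 1.5 units apart; after: 3.8. That's 2.3 units further apart.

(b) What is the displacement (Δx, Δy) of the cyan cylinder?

(2.1, -2.4)

The cyan cylinder was at about (8.6, 5.7) and moved to about (10.7, 3.3).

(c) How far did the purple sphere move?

2.7

From (7.8, 3.4) to (5.1, 3.3), the purple sphere covered √(2.7² + 0.1²) ≈ 2.7 units.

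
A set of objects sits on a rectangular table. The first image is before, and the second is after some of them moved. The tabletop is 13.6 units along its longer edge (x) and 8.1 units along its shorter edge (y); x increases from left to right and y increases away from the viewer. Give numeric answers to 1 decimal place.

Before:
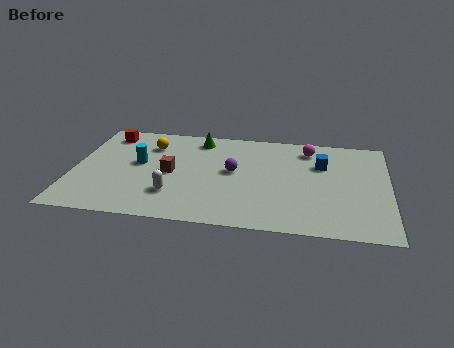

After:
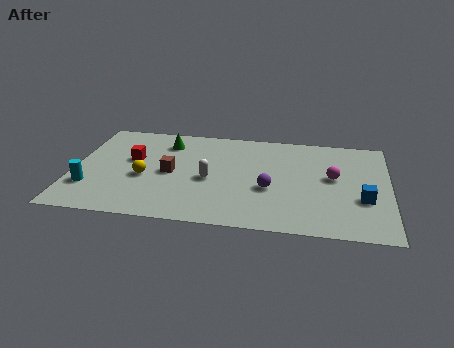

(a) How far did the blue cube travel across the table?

3.2

The blue cube moved from about (10.7, 5.5) to (12.5, 2.9), a distance of √(1.8² + 2.6²) ≈ 3.2.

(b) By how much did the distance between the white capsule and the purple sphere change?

-0.7

The distance was about 3.3 in the first image and 2.6 in the second, so they moved 0.7 units closer together.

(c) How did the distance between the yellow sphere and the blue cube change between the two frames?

+1.9

The distance was about 7.5 in the first image and 9.4 in the second, so they moved 1.9 units further apart.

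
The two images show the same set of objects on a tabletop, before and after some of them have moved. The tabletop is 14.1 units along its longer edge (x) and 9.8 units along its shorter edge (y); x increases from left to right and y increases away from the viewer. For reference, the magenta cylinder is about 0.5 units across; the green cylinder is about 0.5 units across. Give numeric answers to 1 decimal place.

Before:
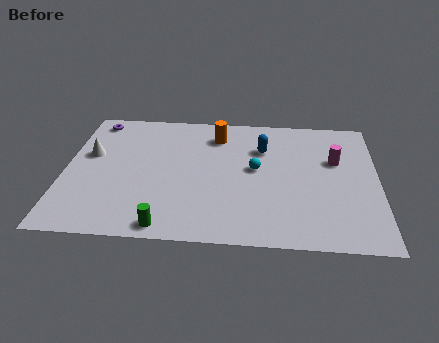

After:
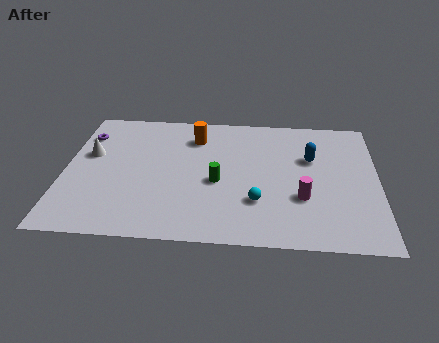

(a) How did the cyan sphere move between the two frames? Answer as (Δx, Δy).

(0.1, -2.4)

The cyan sphere started near (8.6, 5.3) and ended near (8.7, 2.9).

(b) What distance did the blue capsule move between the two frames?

2.3

The blue capsule moved from about (8.9, 6.9) to (11.1, 6.3), a distance of √(2.2² + 0.6²) ≈ 2.3.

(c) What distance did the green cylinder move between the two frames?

4.0

The green cylinder moved from about (4.7, 0.9) to (6.9, 4.2), a distance of √(2.2² + 3.3²) ≈ 4.0.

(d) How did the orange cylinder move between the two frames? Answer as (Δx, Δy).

(-1.0, -0.2)

The orange cylinder started near (6.8, 7.8) and ended near (5.8, 7.6).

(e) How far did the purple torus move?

1.3

From (1.2, 8.6) to (0.8, 7.4), the purple torus covered √(0.4² + 1.2²) ≈ 1.3 units.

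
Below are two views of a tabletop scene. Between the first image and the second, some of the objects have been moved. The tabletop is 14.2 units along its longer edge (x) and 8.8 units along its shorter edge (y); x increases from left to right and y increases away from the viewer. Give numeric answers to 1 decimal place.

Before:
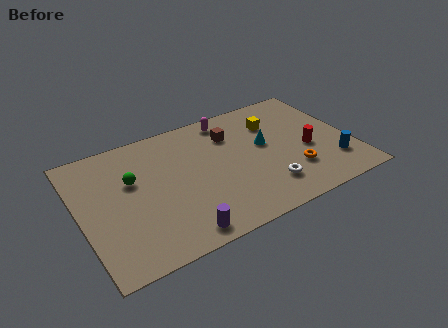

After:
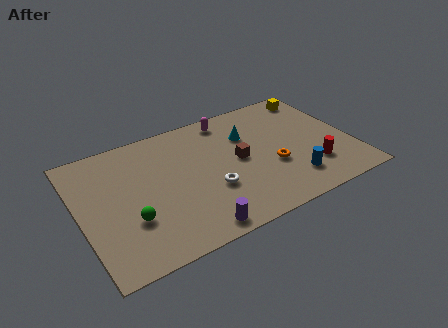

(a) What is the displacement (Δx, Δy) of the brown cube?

(0.1, -2.0)

The brown cube started near (8.2, 6.5) and ended near (8.3, 4.5).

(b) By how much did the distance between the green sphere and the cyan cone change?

+0.3

Before: roughly 7.0 units apart; after: 7.3. That's 0.3 units further apart.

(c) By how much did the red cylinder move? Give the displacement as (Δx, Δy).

(0.0, -1.4)

The red cylinder started near (11.9, 3.7) and ended near (11.9, 2.3).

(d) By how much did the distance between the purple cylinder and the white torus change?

-2.4

The distance was about 4.9 in the first image and 2.5 in the second, so they moved 2.4 units closer together.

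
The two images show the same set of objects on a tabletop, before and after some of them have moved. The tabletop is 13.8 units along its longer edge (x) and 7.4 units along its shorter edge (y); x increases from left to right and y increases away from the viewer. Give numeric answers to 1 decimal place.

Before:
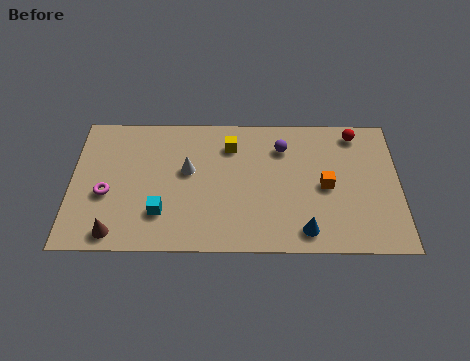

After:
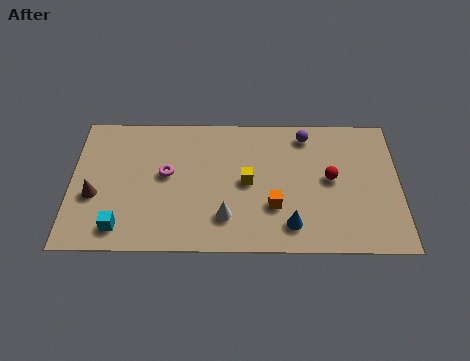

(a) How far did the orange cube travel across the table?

2.5

The orange cube moved from about (10.7, 3.5) to (8.5, 2.4), a distance of √(2.2² + 1.1²) ≈ 2.5.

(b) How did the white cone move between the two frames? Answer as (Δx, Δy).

(1.6, -2.5)

The white cone was at about (4.9, 4.3) and moved to about (6.5, 1.8).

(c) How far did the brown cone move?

2.2

The brown cone was near (1.9, 0.9) before and (1.0, 2.9) after, so it travelled √(0.9² + 2.0²) ≈ 2.2 units.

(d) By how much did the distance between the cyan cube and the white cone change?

+1.9

The distance was about 2.5 in the first image and 4.4 in the second, so they moved 1.9 units further apart.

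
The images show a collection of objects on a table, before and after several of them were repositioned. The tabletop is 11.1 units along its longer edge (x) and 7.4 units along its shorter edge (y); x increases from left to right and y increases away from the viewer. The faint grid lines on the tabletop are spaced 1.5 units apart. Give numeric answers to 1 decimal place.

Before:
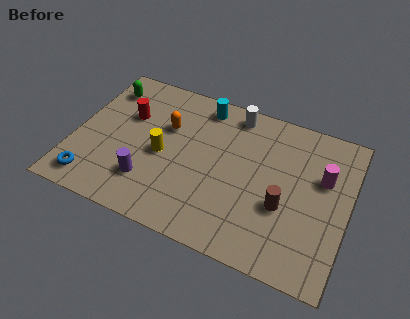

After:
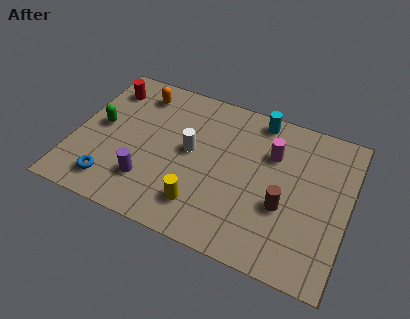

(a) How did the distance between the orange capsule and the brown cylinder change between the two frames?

+1.7

They were about 5.4 units apart before and 7.1 after — 1.7 units further apart.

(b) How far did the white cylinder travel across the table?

2.9

From (6.2, 6.5) to (4.7, 4.0), the white cylinder covered √(1.5² + 2.5²) ≈ 2.9 units.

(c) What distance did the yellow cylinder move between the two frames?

2.5

From (3.6, 3.4) to (5.4, 1.6), the yellow cylinder covered √(1.8² + 1.8²) ≈ 2.5 units.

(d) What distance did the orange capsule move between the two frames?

1.8

The orange capsule moved from about (3.6, 4.8) to (2.3, 6.1), a distance of √(1.3² + 1.3²) ≈ 1.8.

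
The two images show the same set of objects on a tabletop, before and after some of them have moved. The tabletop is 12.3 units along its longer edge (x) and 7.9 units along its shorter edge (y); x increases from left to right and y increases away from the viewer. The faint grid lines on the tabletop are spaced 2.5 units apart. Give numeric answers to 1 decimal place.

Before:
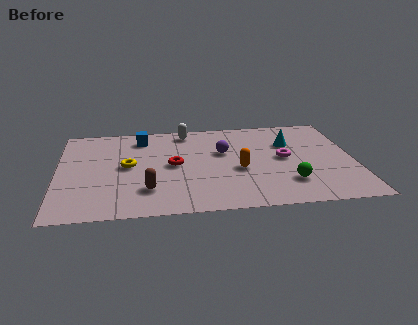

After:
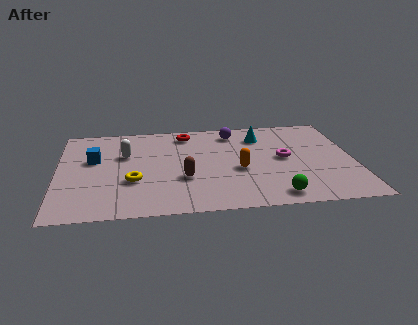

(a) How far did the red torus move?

2.8

From (4.8, 4.0) to (5.4, 6.7), the red torus covered √(0.6² + 2.7²) ≈ 2.8 units.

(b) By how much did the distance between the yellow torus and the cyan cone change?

-0.6

The distance was about 6.9 in the first image and 6.3 in the second, so they moved 0.6 units closer together.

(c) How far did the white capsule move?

3.2

The white capsule was near (5.4, 6.9) before and (2.8, 5.1) after, so it travelled √(2.6² + 1.8²) ≈ 3.2 units.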